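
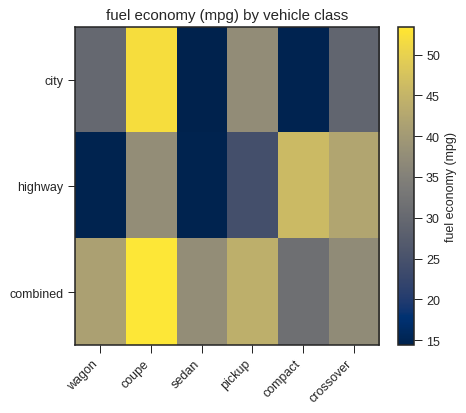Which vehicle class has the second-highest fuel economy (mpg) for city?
pickup

Top 3 for city: coupe ≈ 50, pickup ≈ 40, wagon ≈ 30.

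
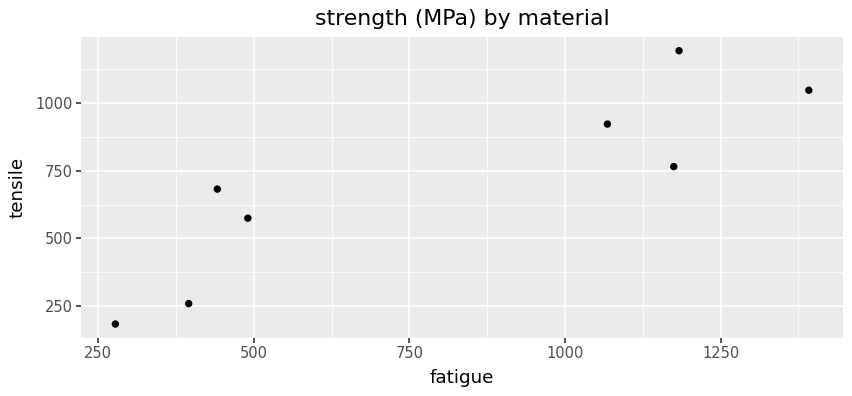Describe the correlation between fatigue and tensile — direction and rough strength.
positive, strong

Points are positively correlated; strong (|r| ≈ 0.9).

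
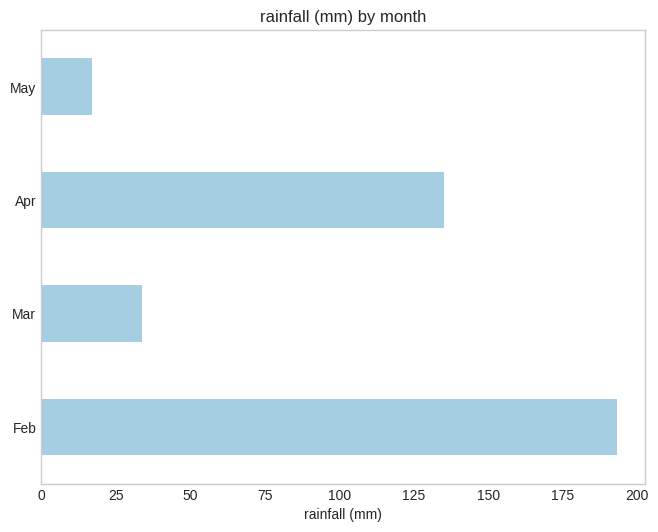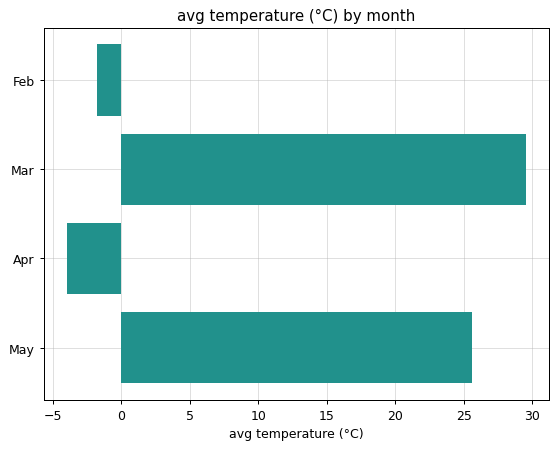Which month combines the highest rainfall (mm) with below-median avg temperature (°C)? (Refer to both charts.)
Feb

Chart 2 median avg temperature (°C) ≈ 10; below-median months: Feb, Apr. Among those, Feb has the highest rainfall (mm) (≈ 200).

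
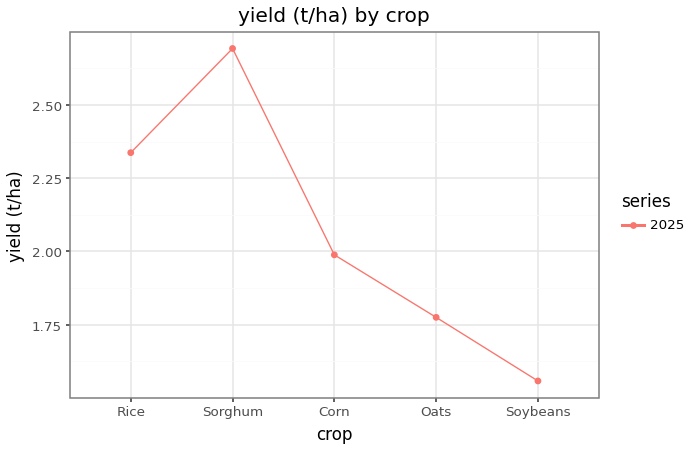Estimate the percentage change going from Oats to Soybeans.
Oats ≈ 1.8, Soybeans ≈ 1.6; (1.6 − 1.8) / 1.8 ≈ -11.1%.

≈ -11.1%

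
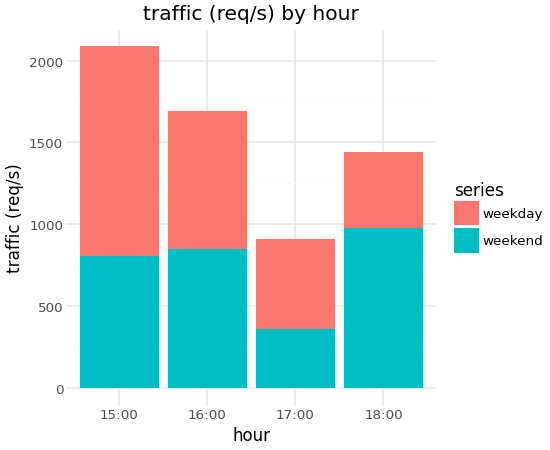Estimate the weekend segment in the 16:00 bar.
≈ 800

weekend top ≈ 800, bottom ≈ 0; segment ≈ 800.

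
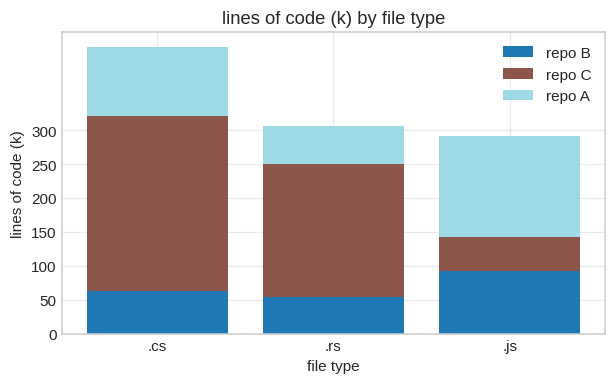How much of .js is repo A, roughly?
≈ 150

repo A top ≈ 300, bottom ≈ 150; segment ≈ 150.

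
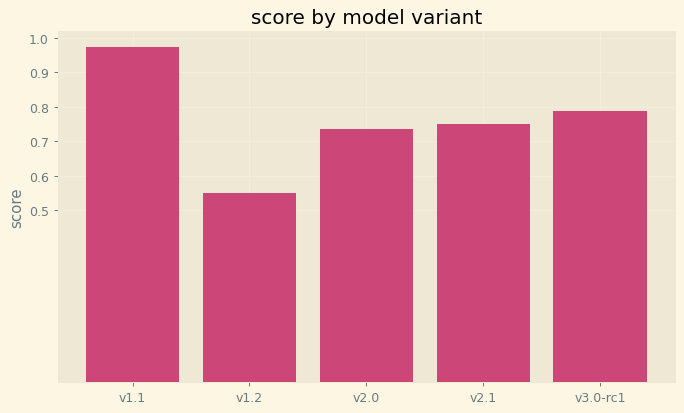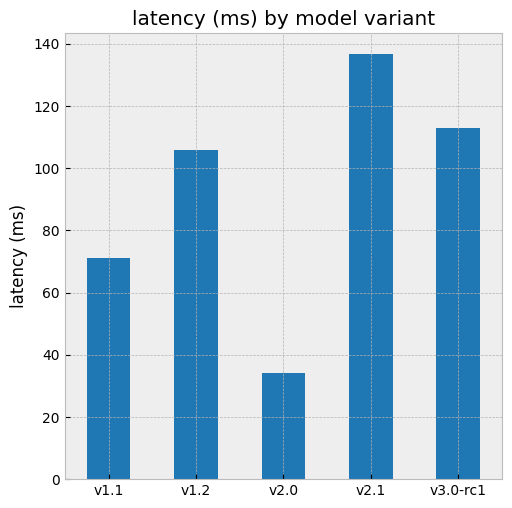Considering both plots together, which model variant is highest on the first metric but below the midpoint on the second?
v1.1

Chart 2 median latency (ms) ≈ 100; below-median model variants: v1.1, v2.0. Among those, v1.1 has the highest score (≈ 1).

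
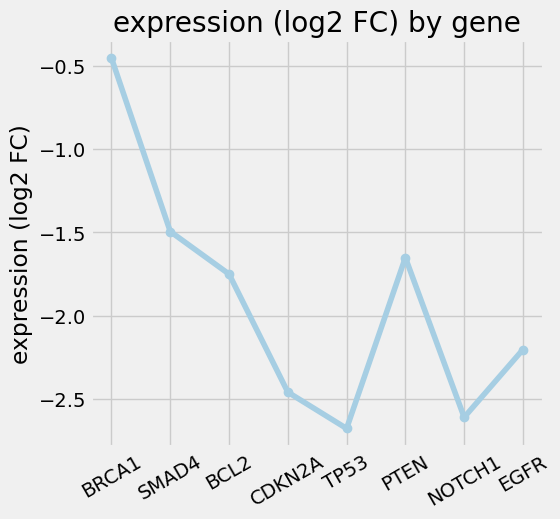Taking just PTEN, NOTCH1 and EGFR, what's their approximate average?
≈ -2.13

(-1.6 + -2.6 + -2.2) / 3 ≈ -2.13.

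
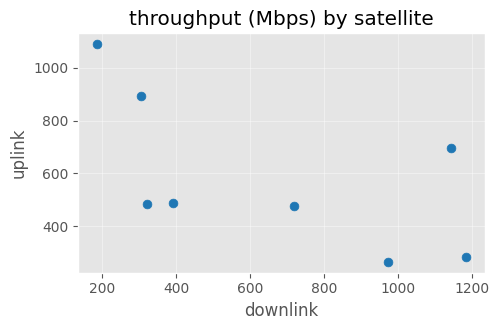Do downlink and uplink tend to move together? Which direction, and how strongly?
negative, moderate

Points are negatively correlated; moderate (|r| ≈ 0.6).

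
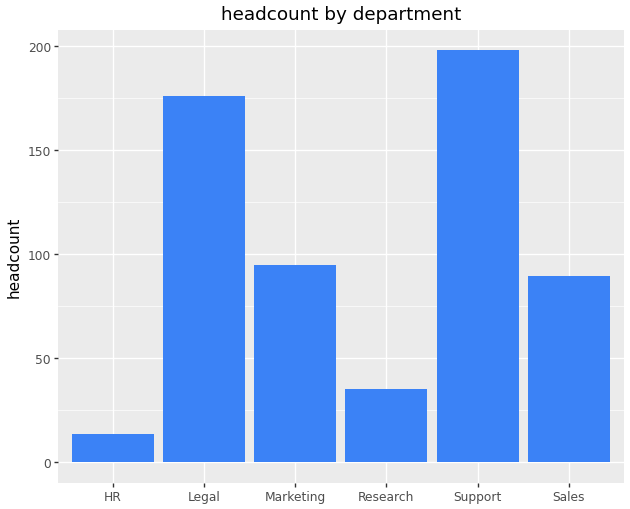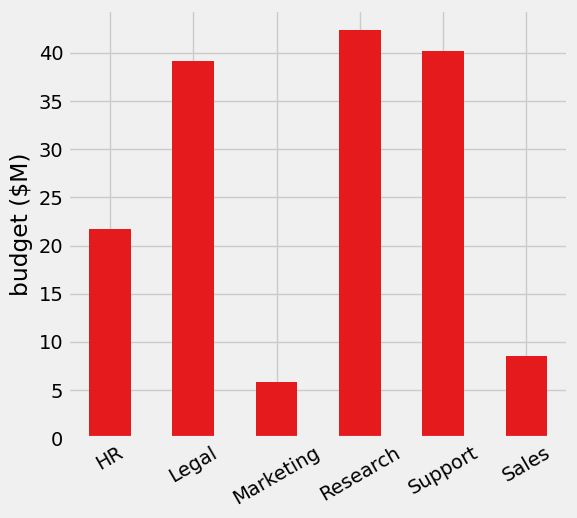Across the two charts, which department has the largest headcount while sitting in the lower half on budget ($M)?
Chart 2 median budget ($M) ≈ 30; below-median departments: HR, Marketing, Sales. Among those, Marketing has the highest headcount (≈ 100).

Marketing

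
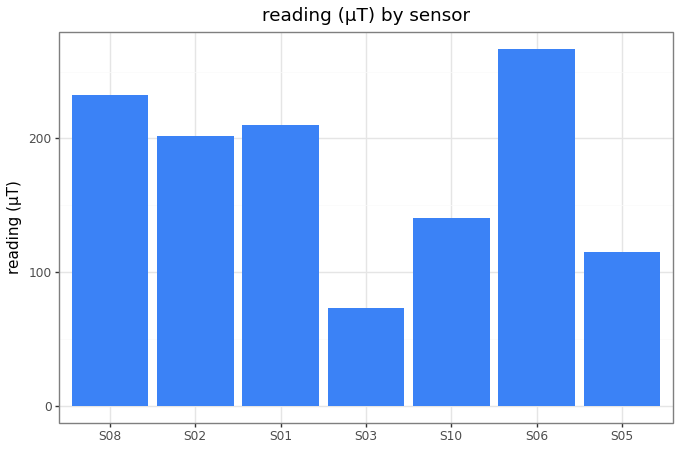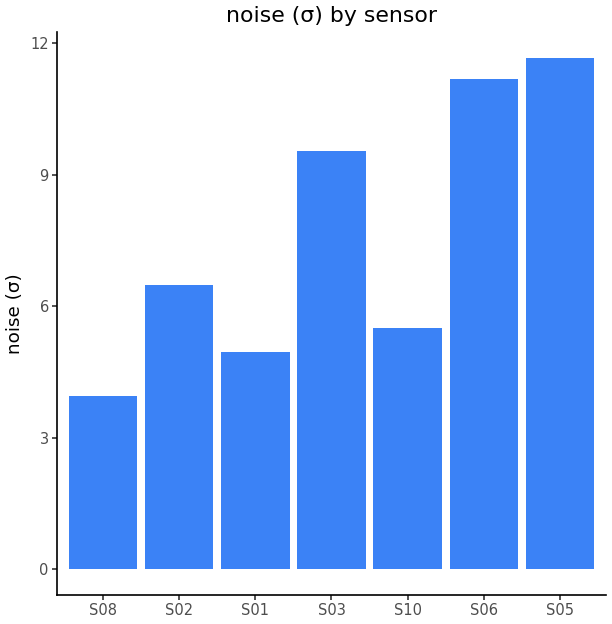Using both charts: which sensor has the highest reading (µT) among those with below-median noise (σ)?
Chart 2 median noise (σ) ≈ 6; below-median sensors: S08, S01, S10. Among those, S08 has the highest reading (µT) (≈ 225).

S08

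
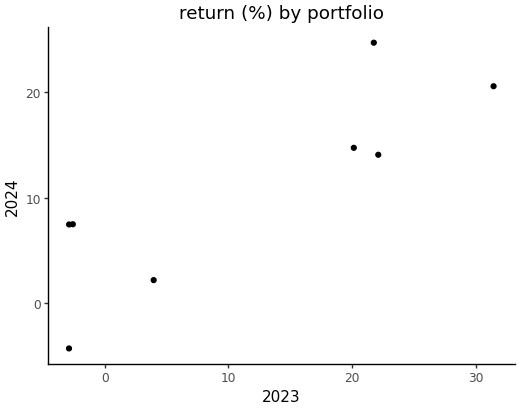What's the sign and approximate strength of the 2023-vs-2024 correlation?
positive, strong

Points are positively correlated; strong (|r| ≈ 0.8).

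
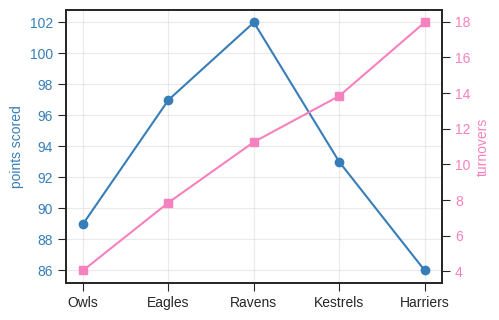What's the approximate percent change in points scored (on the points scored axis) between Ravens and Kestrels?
Ravens ≈ 102, Kestrels ≈ 92; (92 − 102) / 102 ≈ -9.8%.

≈ -9.8%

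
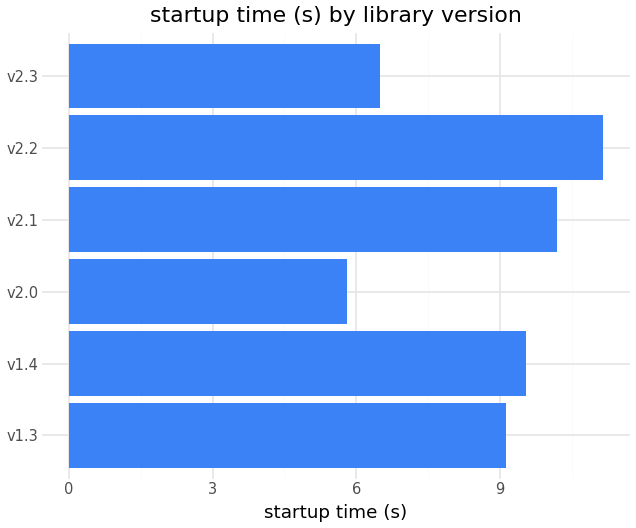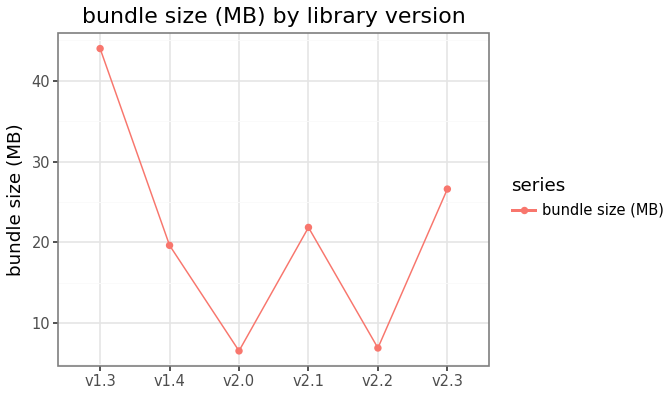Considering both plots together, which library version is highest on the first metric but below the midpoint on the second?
Chart 2 median bundle size (MB) ≈ 20; below-median library versions: v1.4, v2.0, v2.2. Among those, v2.2 has the highest startup time (s) (≈ 12).

v2.2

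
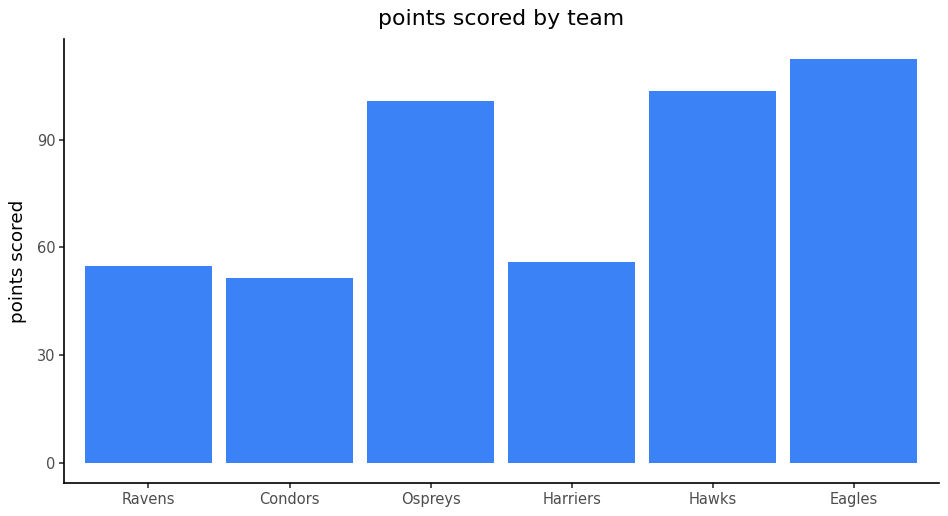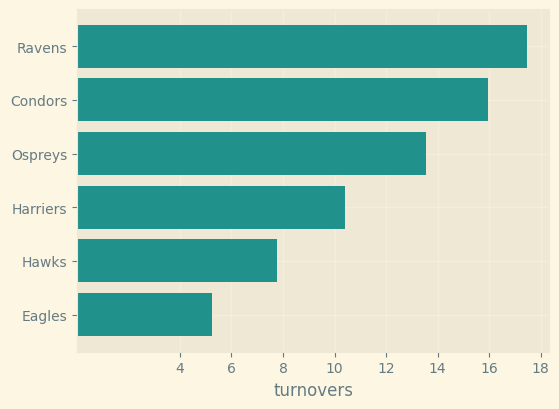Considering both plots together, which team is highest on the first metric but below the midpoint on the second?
Chart 2 median turnovers ≈ 12; below-median teams: Harriers, Hawks, Eagles. Among those, Eagles has the highest points scored (≈ 120).

Eagles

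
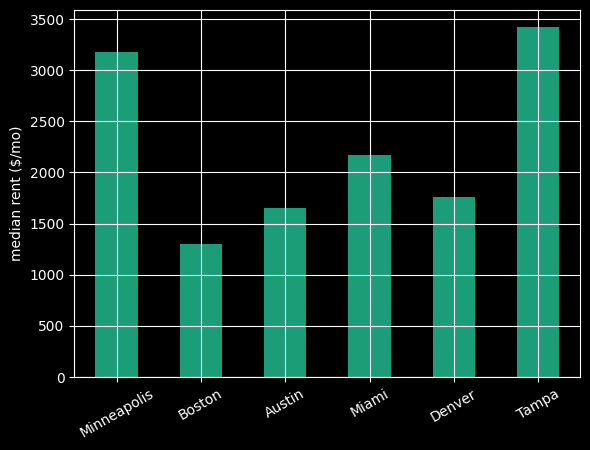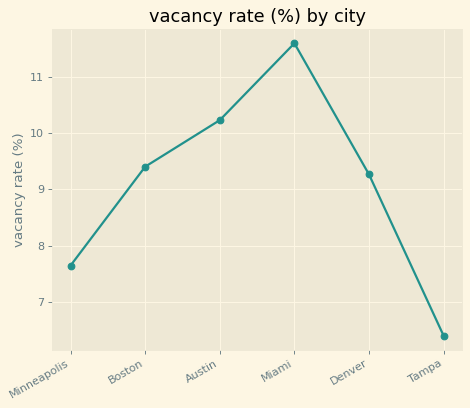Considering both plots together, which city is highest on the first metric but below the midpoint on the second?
Chart 2 median vacancy rate (%) ≈ 10; below-median cities: Minneapolis, Denver, Tampa. Among those, Tampa has the highest median rent ($/mo) (≈ 3500).

Tampa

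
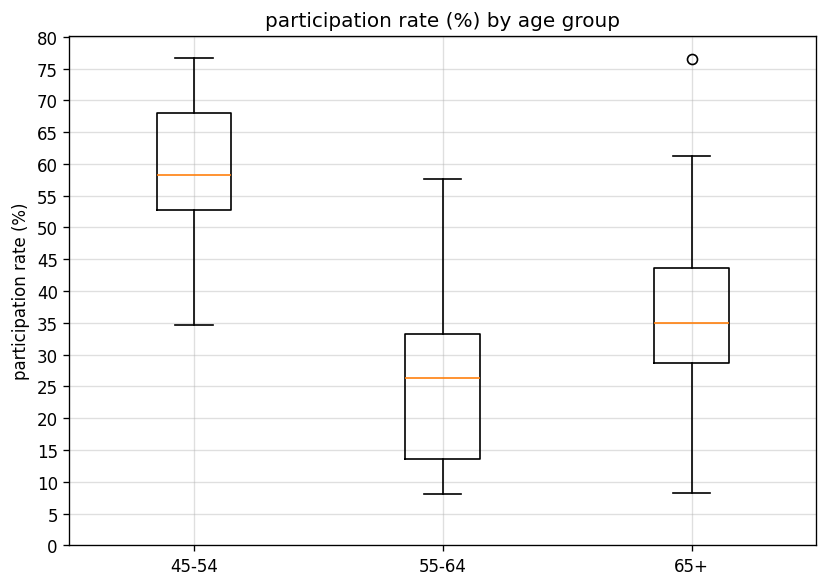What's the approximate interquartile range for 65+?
≈ 15

Q3 ≈ 45, Q1 ≈ 30; IQR ≈ 15.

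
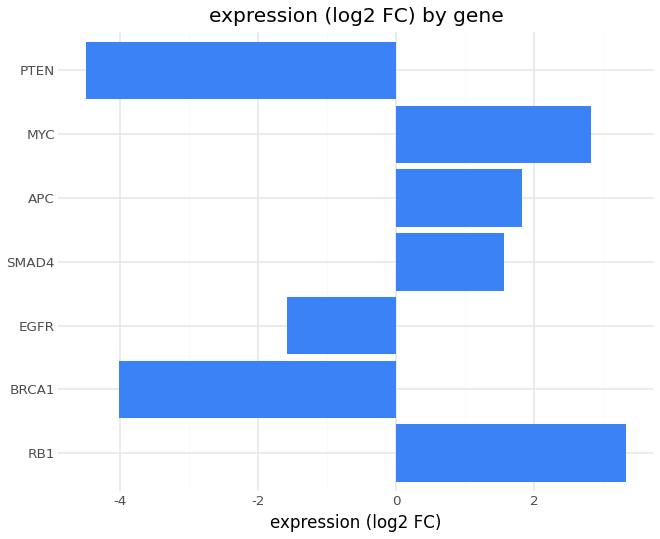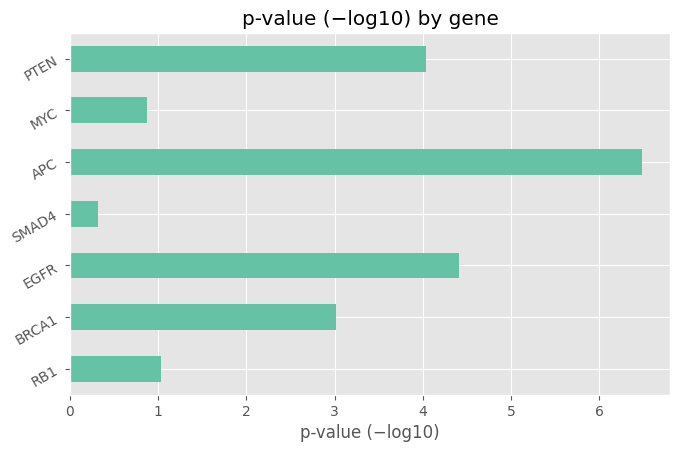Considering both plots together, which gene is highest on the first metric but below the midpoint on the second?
Chart 2 median p-value (−log10) ≈ 3; below-median genes: RB1, SMAD4, MYC. Among those, RB1 has the highest expression (log2 FC) (≈ 3.5).

RB1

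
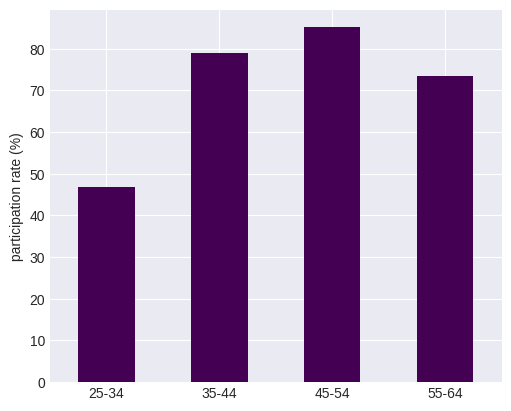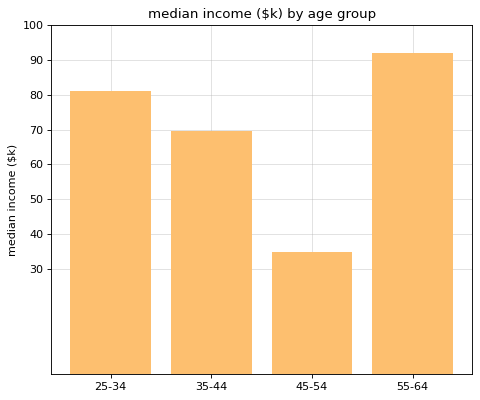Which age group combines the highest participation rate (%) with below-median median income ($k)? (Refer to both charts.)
Chart 2 median median income ($k) ≈ 80; below-median age groups: 35-44, 45-54. Among those, 45-54 has the highest participation rate (%) (≈ 90).

45-54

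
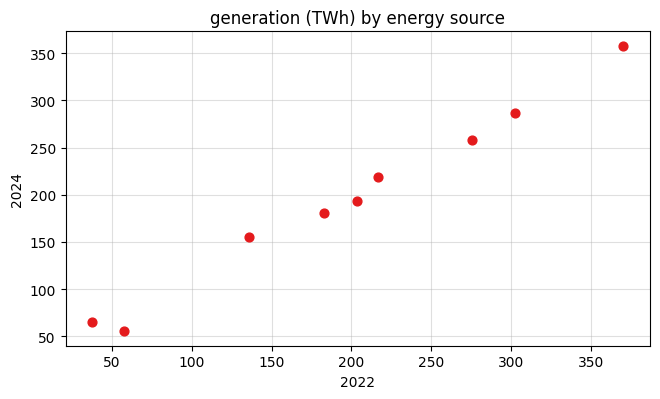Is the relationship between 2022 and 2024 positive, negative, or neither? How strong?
Points are positively correlated; strong (|r| ≈ 1.0).

positive, strong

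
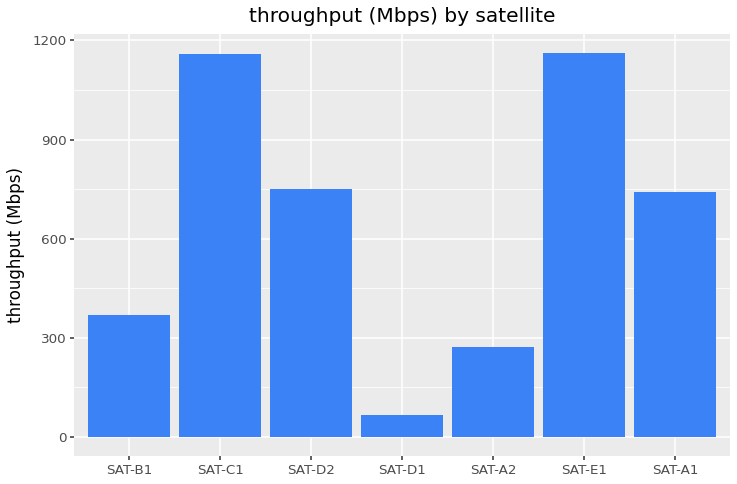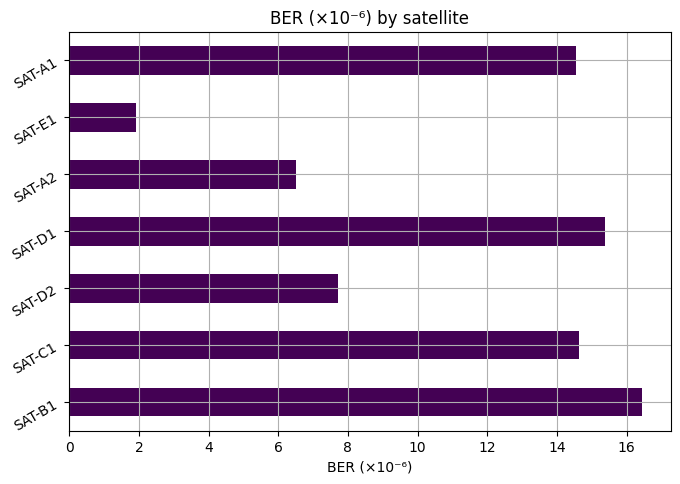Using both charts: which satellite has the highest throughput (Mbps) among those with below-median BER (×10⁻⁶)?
SAT-E1

Chart 2 median BER (×10⁻⁶) ≈ 14; below-median satellites: SAT-D2, SAT-A2, SAT-E1. Among those, SAT-E1 has the highest throughput (Mbps) (≈ 1200).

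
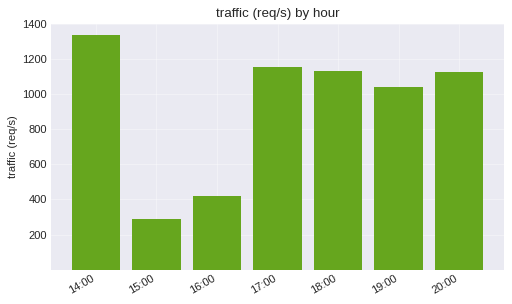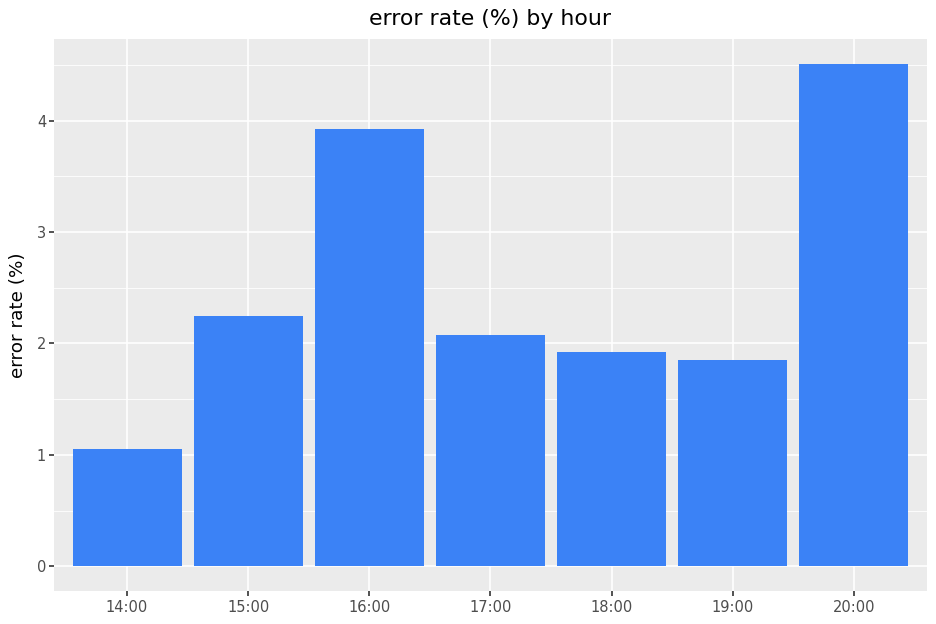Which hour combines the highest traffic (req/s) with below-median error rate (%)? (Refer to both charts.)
14:00

Chart 2 median error rate (%) ≈ 2; below-median hours: 14:00, 18:00, 19:00. Among those, 14:00 has the highest traffic (req/s) (≈ 1400).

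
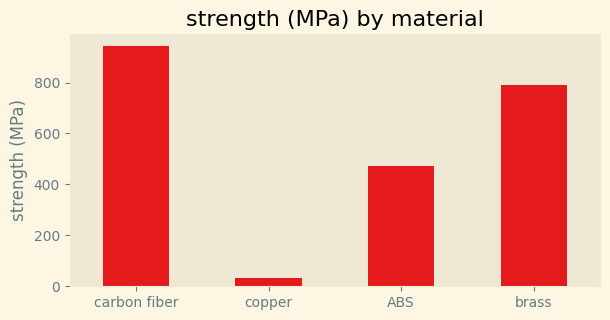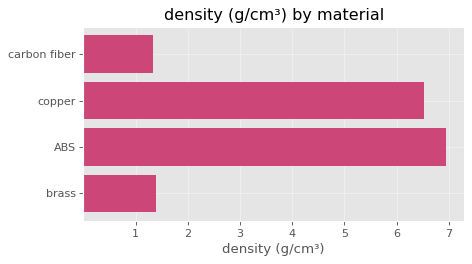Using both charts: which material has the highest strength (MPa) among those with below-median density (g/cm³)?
carbon fiber

Chart 2 median density (g/cm³) ≈ 4; below-median materials: carbon fiber, brass. Among those, carbon fiber has the highest strength (MPa) (≈ 900).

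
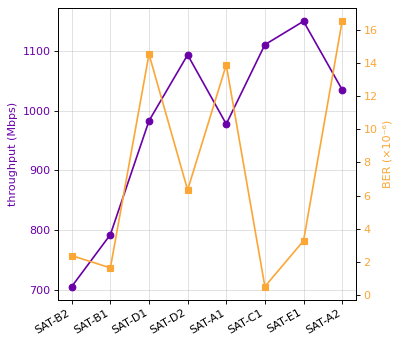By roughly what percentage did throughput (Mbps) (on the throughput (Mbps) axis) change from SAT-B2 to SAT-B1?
≈ +14.3%

SAT-B2 ≈ 700, SAT-B1 ≈ 800; (800 − 700) / 700 ≈ +14.3%.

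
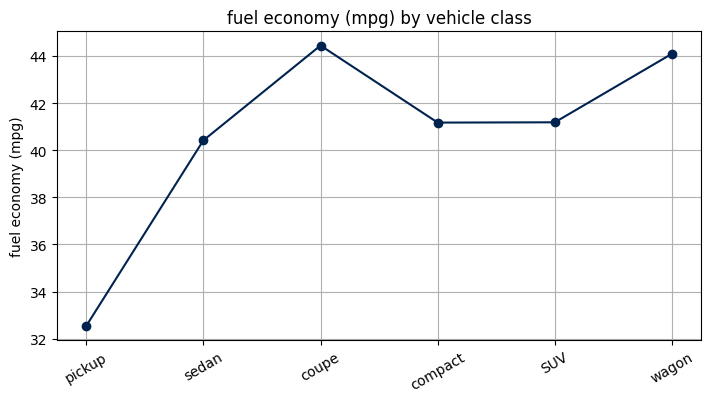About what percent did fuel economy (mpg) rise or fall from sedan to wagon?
≈ +10%

sedan ≈ 40, wagon ≈ 44; (44 − 40) / 40 ≈ +10%.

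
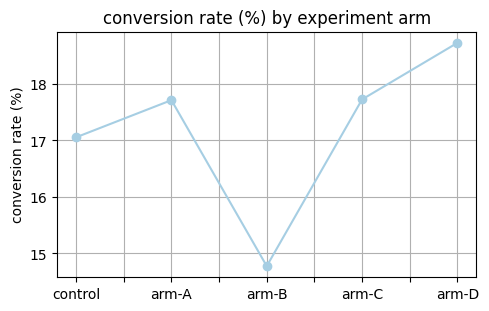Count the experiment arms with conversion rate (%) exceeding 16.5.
Above 16.5: control, arm-A, arm-C, arm-D.

4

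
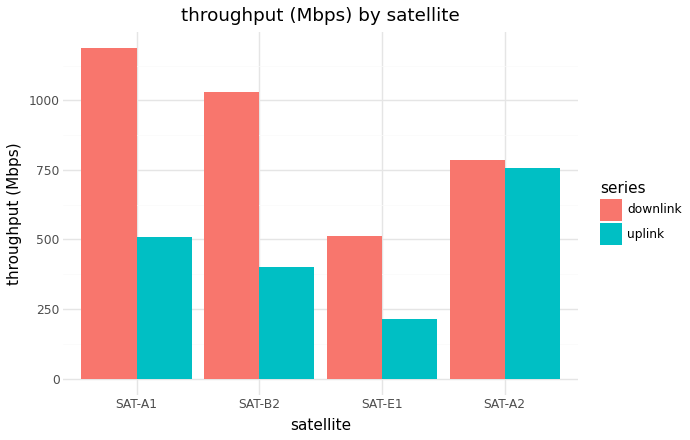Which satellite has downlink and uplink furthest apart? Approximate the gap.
SAT-A1: downlink ≈ 1200, uplink ≈ 500 → gap ≈ 700. Next-largest (SAT-B2) is only ≈ 600.

SAT-A1, ≈ 700 Mbps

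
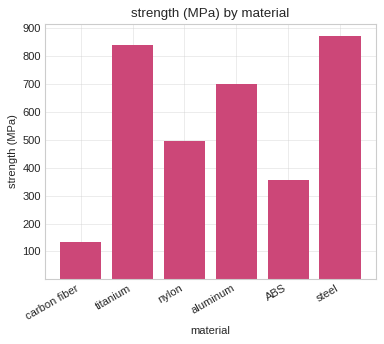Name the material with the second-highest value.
titanium

Top 3: steel ≈ 900, titanium ≈ 800, aluminum ≈ 700.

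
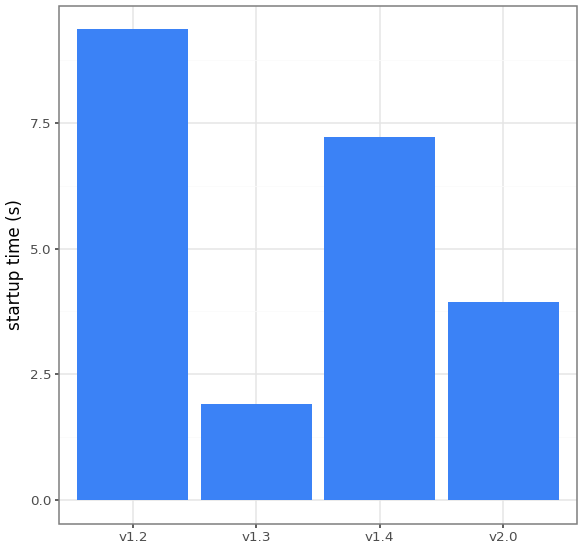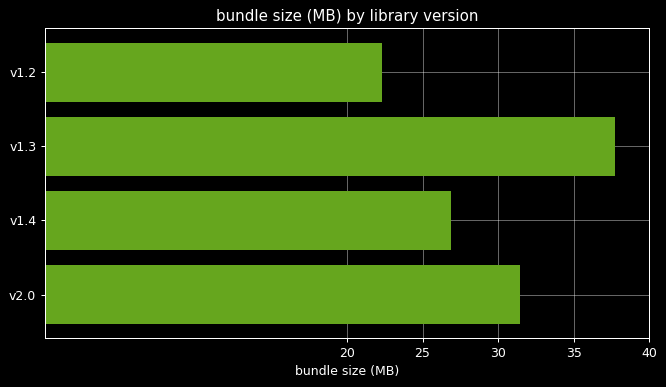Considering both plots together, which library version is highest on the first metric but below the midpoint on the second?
v1.2

Chart 2 median bundle size (MB) ≈ 30; below-median library versions: v1.2, v1.4. Among those, v1.2 has the highest startup time (s) (≈ 9).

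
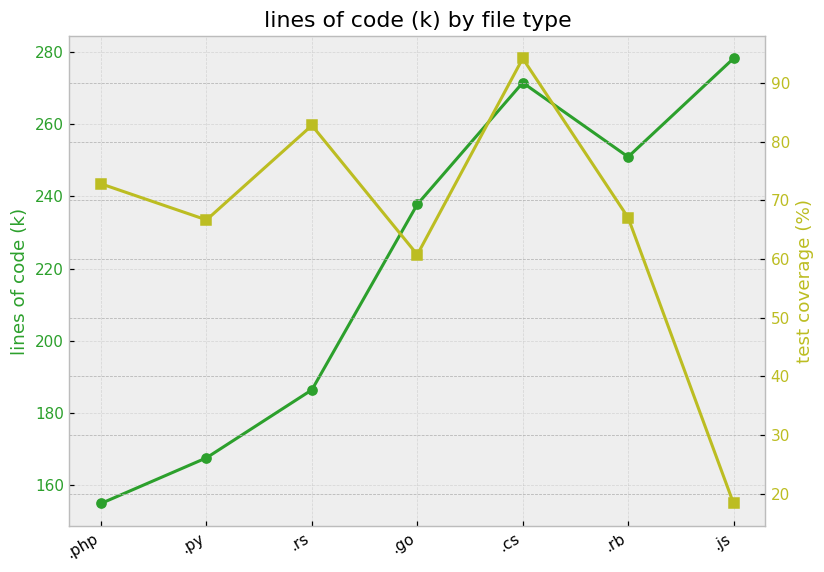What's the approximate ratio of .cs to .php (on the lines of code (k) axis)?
≈ 1.75×

.cs ≈ 280, .php ≈ 160; 280/160 ≈ 1.75.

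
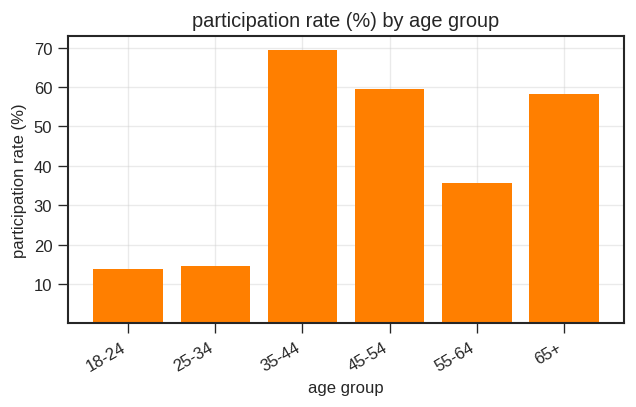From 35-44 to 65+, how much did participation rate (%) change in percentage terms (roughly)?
≈ -14.3%

35-44 ≈ 70, 65+ ≈ 60; (60 − 70) / 70 ≈ -14.3%.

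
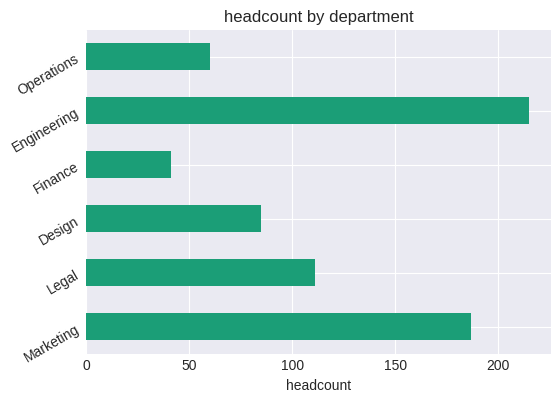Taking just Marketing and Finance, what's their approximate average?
(180 + 40) / 2 ≈ 110.

≈ 110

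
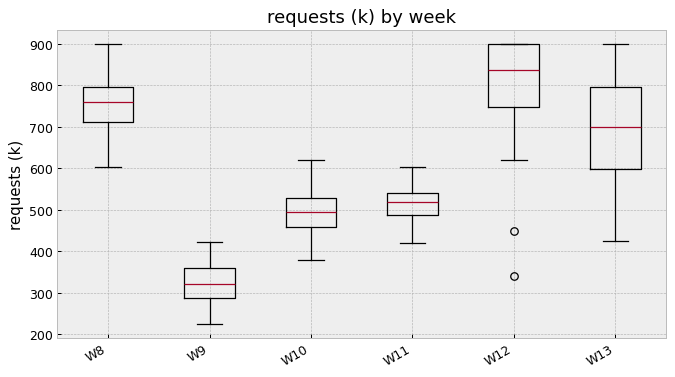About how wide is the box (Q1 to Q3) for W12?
≈ 150

Q3 ≈ 900, Q1 ≈ 750; IQR ≈ 150.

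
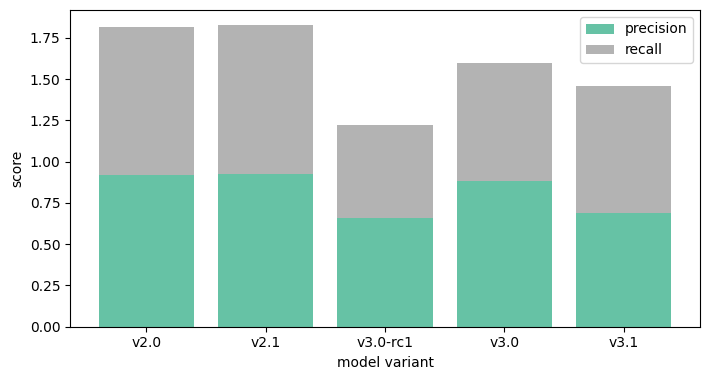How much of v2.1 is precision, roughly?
≈ 1.0

precision top ≈ 1.0, bottom ≈ 0.0; segment ≈ 1.0.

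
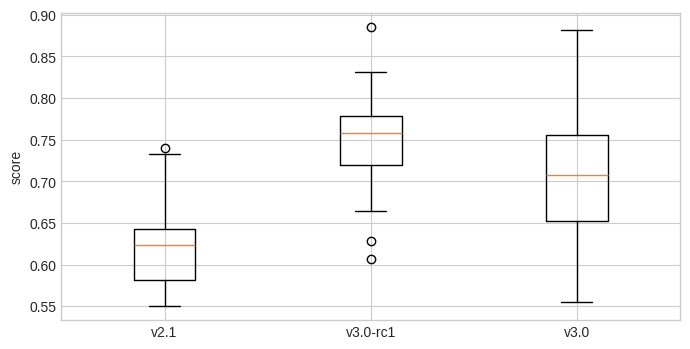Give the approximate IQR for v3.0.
≈ 0.10

Q3 ≈ 0.76, Q1 ≈ 0.66; IQR ≈ 0.10.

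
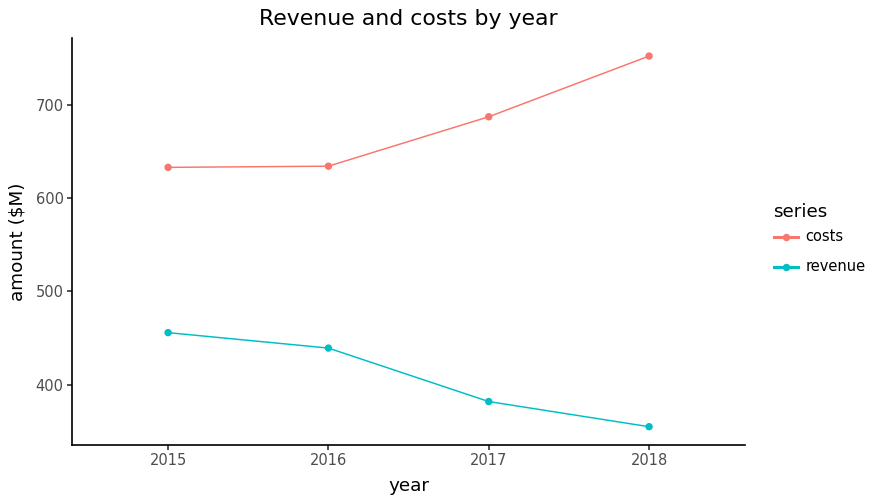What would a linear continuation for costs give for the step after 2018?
≈ 800

Last three: 650, 700, 750 → slope ≈ 50/step → next ≈ 800.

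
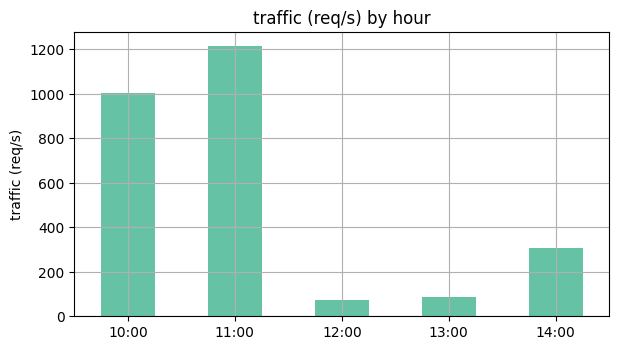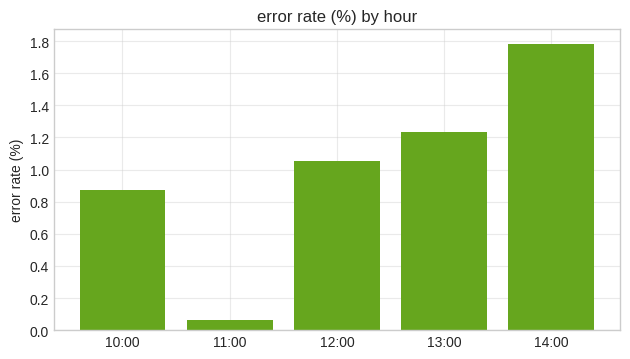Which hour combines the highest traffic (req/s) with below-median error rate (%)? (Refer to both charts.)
Chart 2 median error rate (%) ≈ 1; below-median hours: 10:00, 11:00. Among those, 11:00 has the highest traffic (req/s) (≈ 1200).

11:00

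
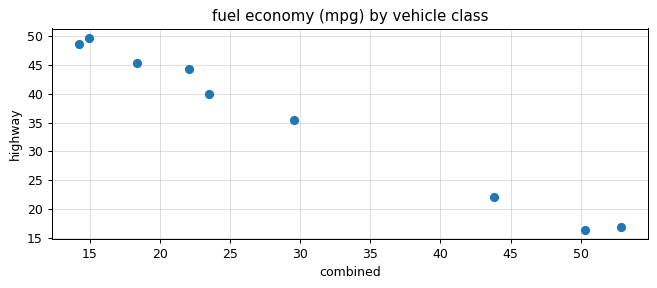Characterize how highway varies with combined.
Points are negatively correlated; strong (|r| ≈ 1.0).

negative, strong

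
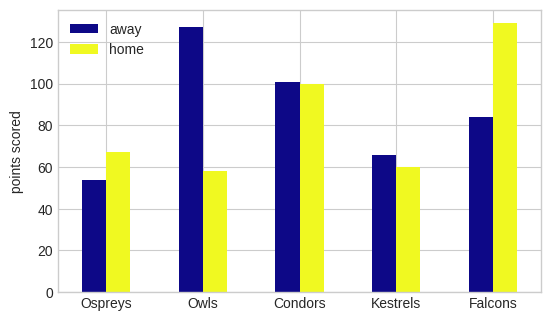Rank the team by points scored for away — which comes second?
Top 3 for away: Owls ≈ 120, Condors ≈ 100, Falcons ≈ 80.

Condors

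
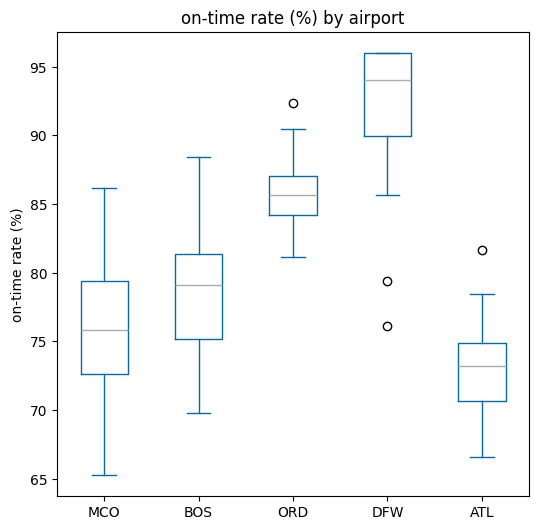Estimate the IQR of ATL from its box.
Q3 ≈ 74, Q1 ≈ 70; IQR ≈ 4.

≈ 4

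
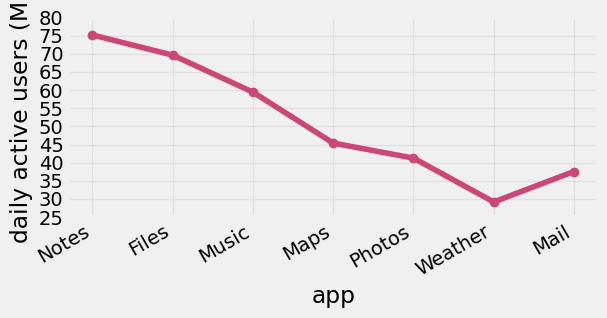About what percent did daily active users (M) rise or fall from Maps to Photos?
Maps ≈ 45, Photos ≈ 40; (40 − 45) / 45 ≈ -11.1%.

≈ -11.1%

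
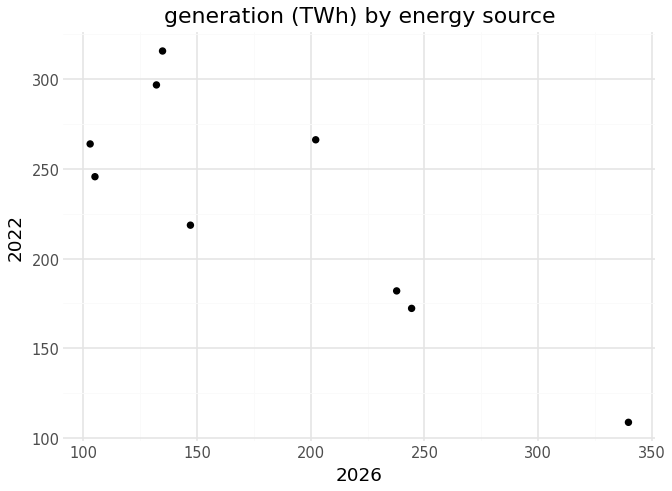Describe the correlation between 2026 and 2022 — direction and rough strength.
negative, strong

Points are negatively correlated; strong (|r| ≈ 0.8).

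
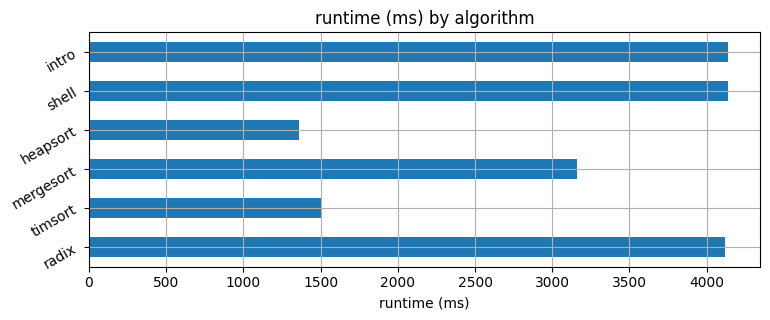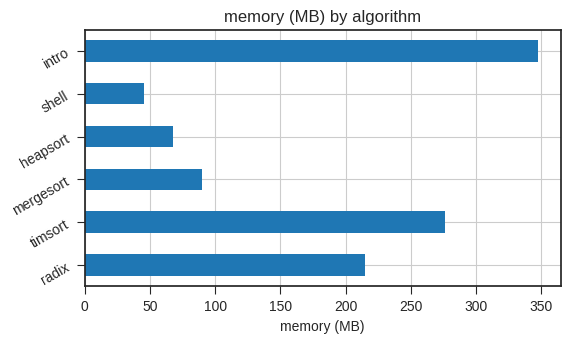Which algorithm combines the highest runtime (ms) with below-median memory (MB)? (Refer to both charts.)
Chart 2 median memory (MB) ≈ 150; below-median algorithms: mergesort, heapsort, shell. Among those, shell has the highest runtime (ms) (≈ 4000).

shell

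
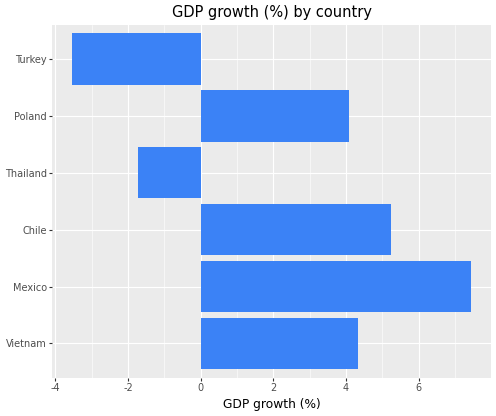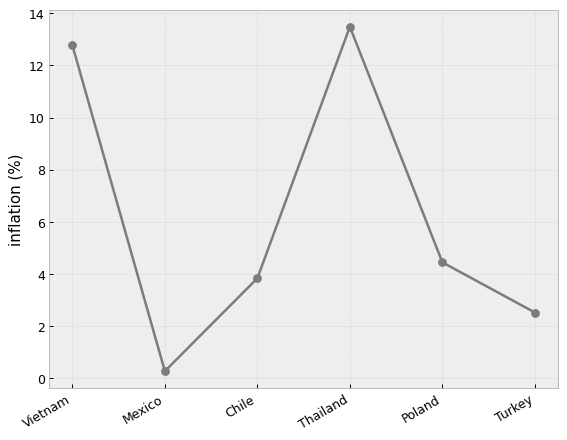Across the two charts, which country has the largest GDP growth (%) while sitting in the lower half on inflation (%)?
Chart 2 median inflation (%) ≈ 4; below-median countries: Mexico, Chile, Turkey. Among those, Mexico has the highest GDP growth (%) (≈ 7).

Mexico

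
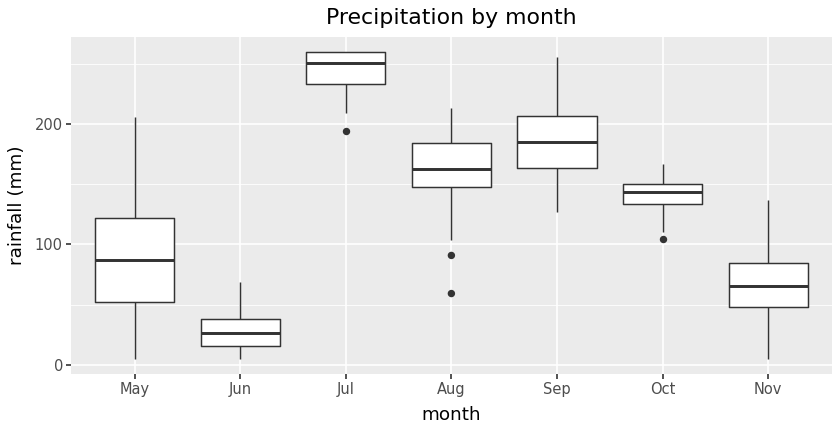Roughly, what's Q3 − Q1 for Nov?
Q3 ≈ 80, Q1 ≈ 40; IQR ≈ 40.

≈ 40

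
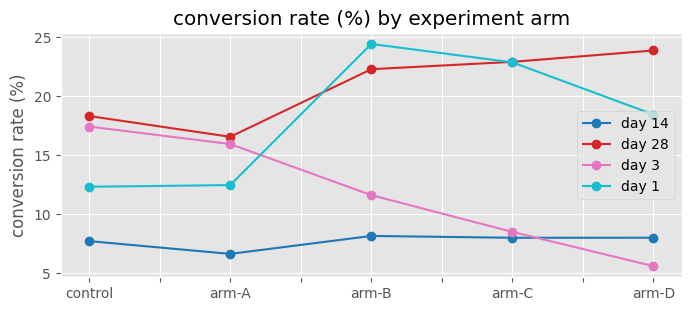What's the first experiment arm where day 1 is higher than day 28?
arm-A: day 1 ≈ 12 vs day 28 ≈ 16 (not yet); arm-B: day 1 ≈ 24 vs day 28 ≈ 22 (first crossover).

arm-B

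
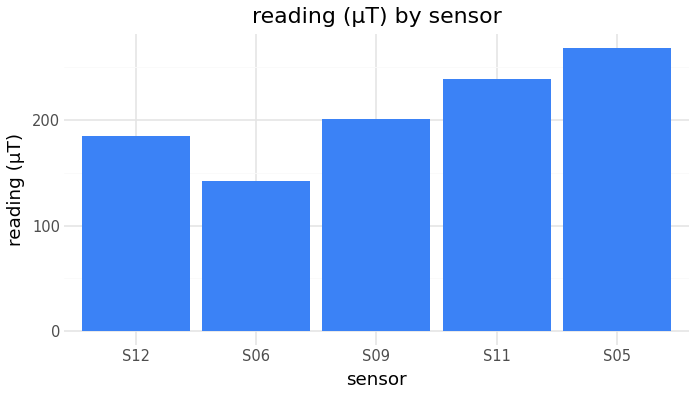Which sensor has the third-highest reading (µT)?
Top 4: S05 ≈ 275, S11 ≈ 250, S09 ≈ 200, S12 ≈ 175.

S09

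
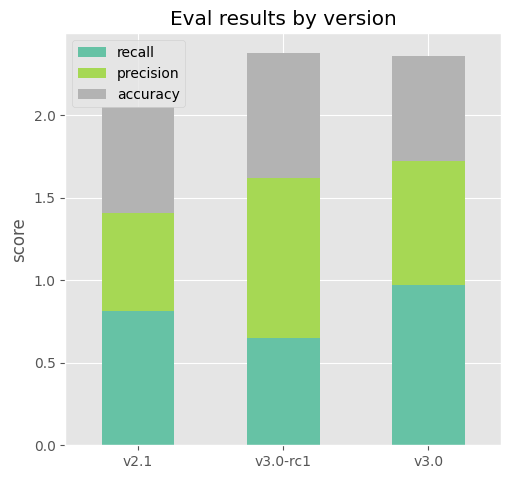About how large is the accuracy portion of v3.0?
≈ 0.6

accuracy top ≈ 2.4, bottom ≈ 1.8; segment ≈ 0.6.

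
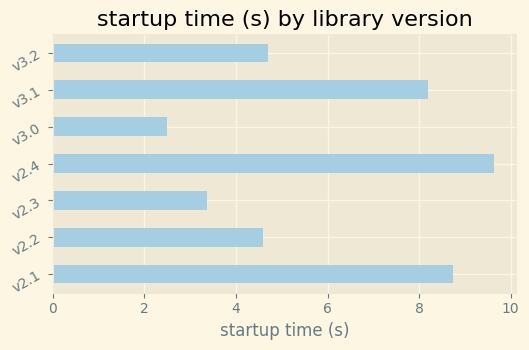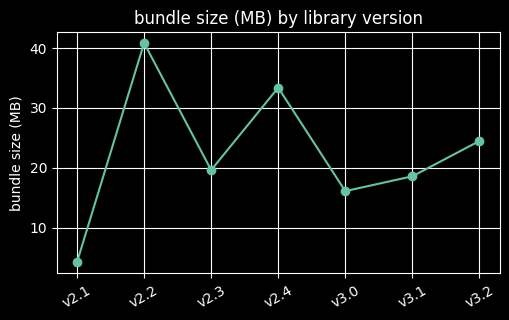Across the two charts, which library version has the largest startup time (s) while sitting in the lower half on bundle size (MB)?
v2.1

Chart 2 median bundle size (MB) ≈ 20; below-median library versions: v2.1, v3.0, v3.1. Among those, v2.1 has the highest startup time (s) (≈ 9).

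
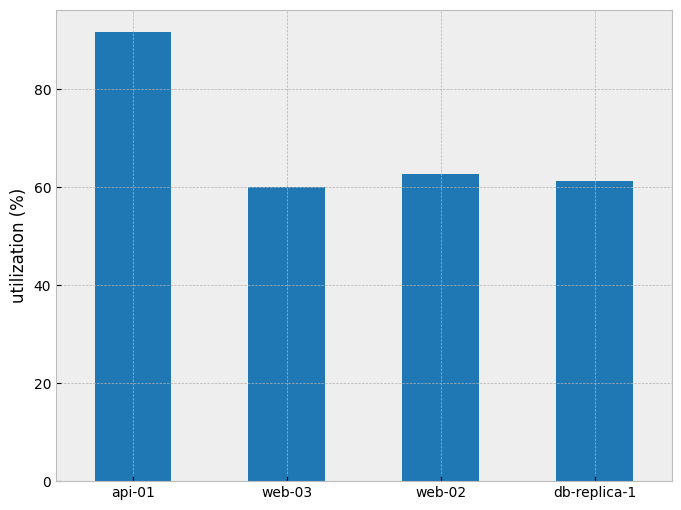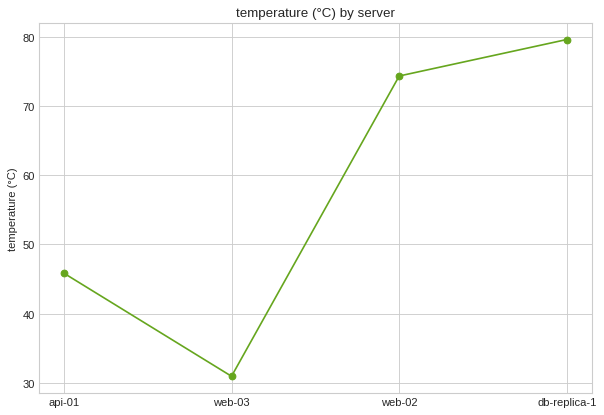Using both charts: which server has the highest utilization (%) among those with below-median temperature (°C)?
Chart 2 median temperature (°C) ≈ 60; below-median servers: api-01, web-03. Among those, api-01 has the highest utilization (%) (≈ 90).

api-01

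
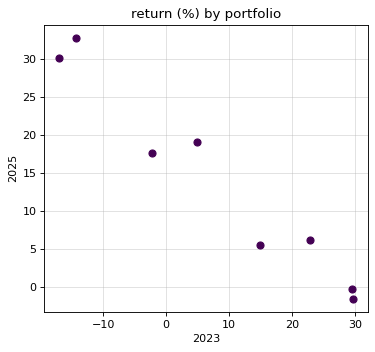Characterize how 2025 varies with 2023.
Points are negatively correlated; strong (|r| ≈ 1.0).

negative, strong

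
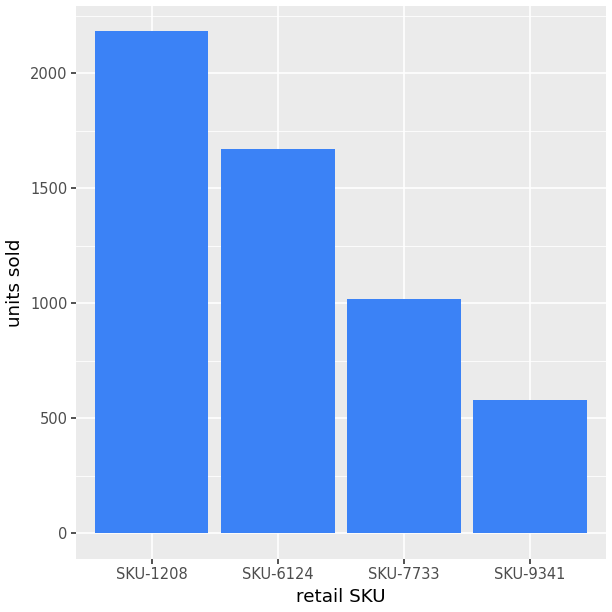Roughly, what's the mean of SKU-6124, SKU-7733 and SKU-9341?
(1600 + 1000 + 600) / 3 ≈ 1067.

≈ 1067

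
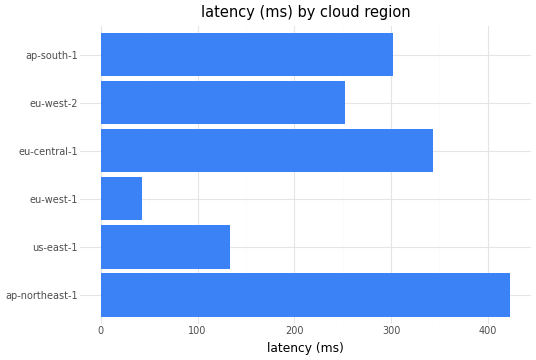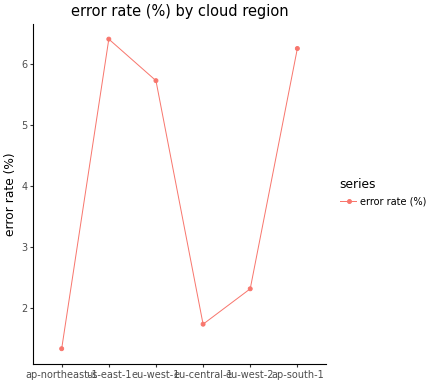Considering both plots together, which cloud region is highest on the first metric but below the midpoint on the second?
ap-northeast-1

Chart 2 median error rate (%) ≈ 4; below-median cloud regions: ap-northeast-1, eu-central-1, eu-west-2. Among those, ap-northeast-1 has the highest latency (ms) (≈ 400).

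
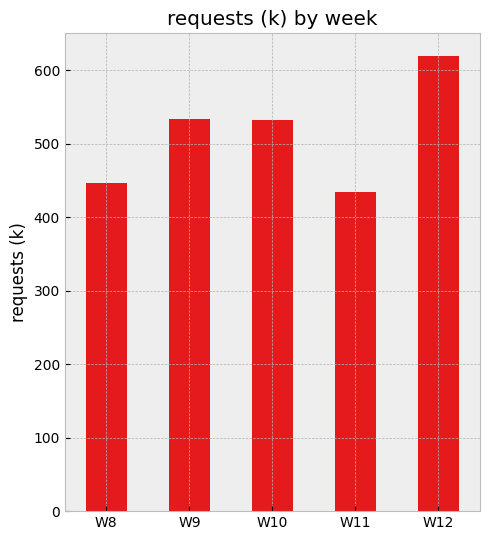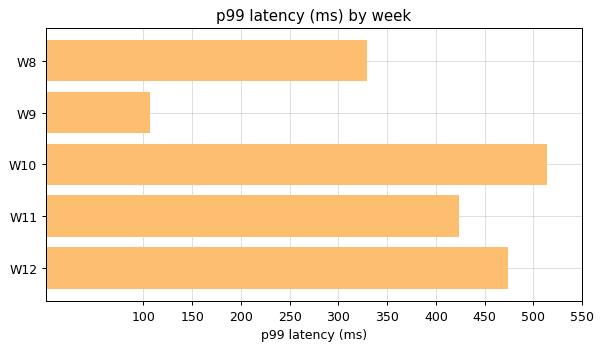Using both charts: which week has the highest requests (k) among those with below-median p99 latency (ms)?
W9

Chart 2 median p99 latency (ms) ≈ 400; below-median weeks: W8, W9. Among those, W9 has the highest requests (k) (≈ 500).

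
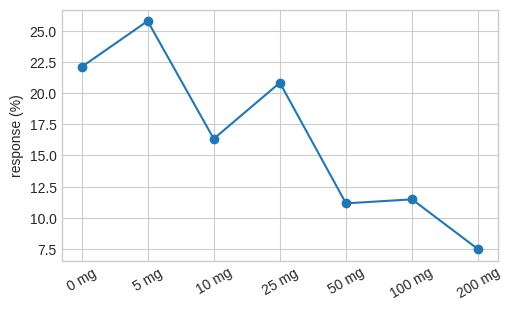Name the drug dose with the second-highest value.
Top 3: 5 mg ≈ 26, 0 mg ≈ 22, 25 mg ≈ 20.

0 mg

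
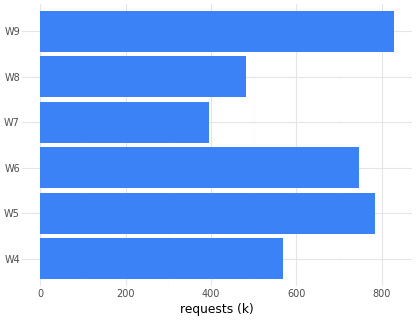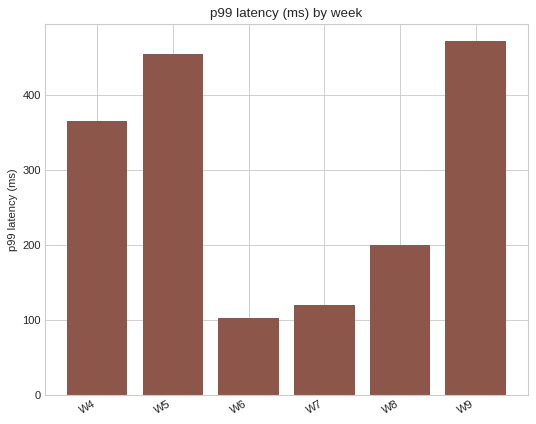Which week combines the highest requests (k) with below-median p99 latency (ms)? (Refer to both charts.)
Chart 2 median p99 latency (ms) ≈ 300; below-median weeks: W6, W7, W8. Among those, W6 has the highest requests (k) (≈ 700).

W6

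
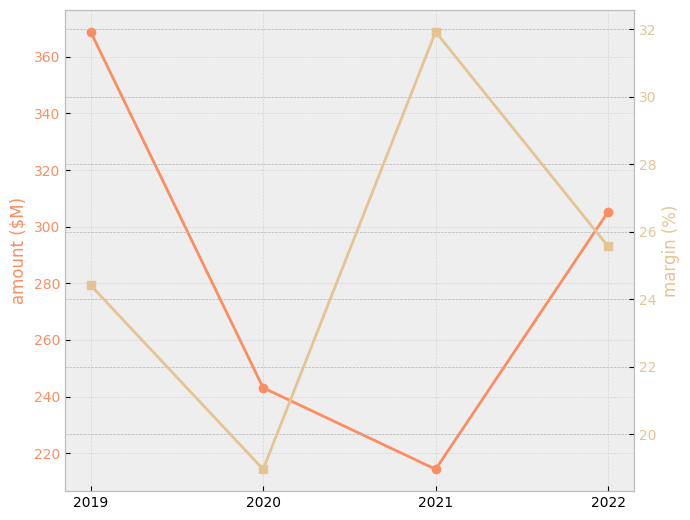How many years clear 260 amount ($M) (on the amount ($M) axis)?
Above 260: 2019, 2022.

2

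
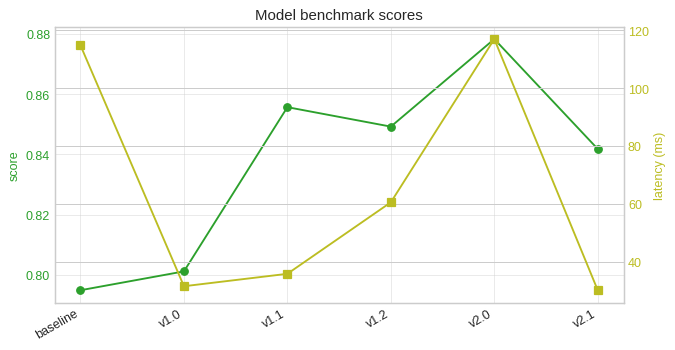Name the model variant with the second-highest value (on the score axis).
Top 3 (on the score axis): v2.0 ≈ 0.88, v1.1 ≈ 0.86, v1.2 ≈ 0.85.

v1.1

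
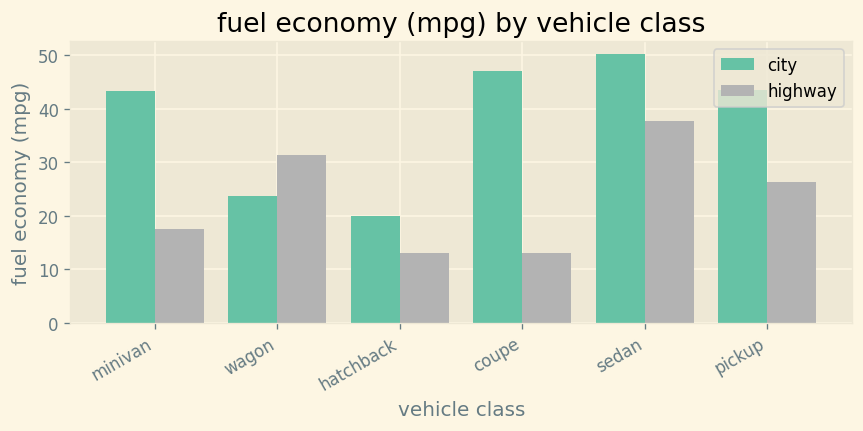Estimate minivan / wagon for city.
minivan ≈ 45, wagon ≈ 25; 45/25 ≈ 1.8.

≈ 1.8×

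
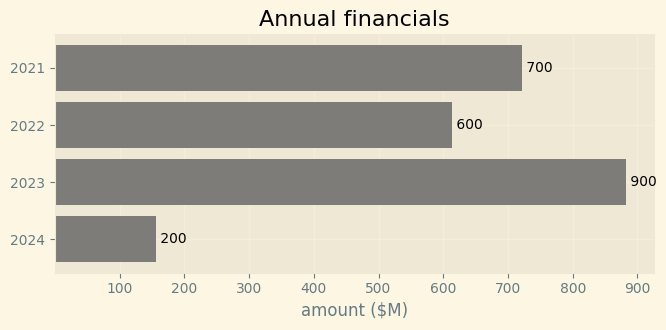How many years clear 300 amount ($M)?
Above 300: 2021, 2022, 2023.

3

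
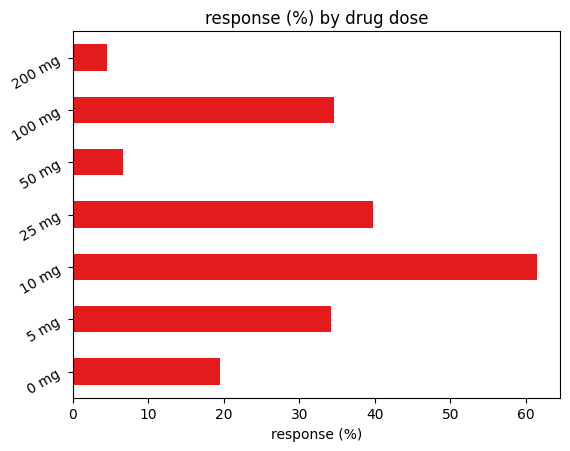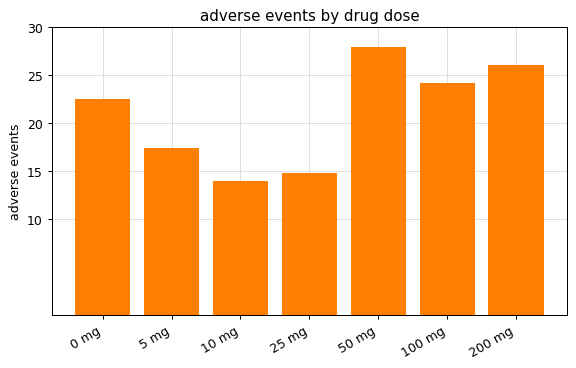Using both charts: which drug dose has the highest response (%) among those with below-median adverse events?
10 mg

Chart 2 median adverse events ≈ 25; below-median drug doses: 5 mg, 10 mg, 25 mg. Among those, 10 mg has the highest response (%) (≈ 60).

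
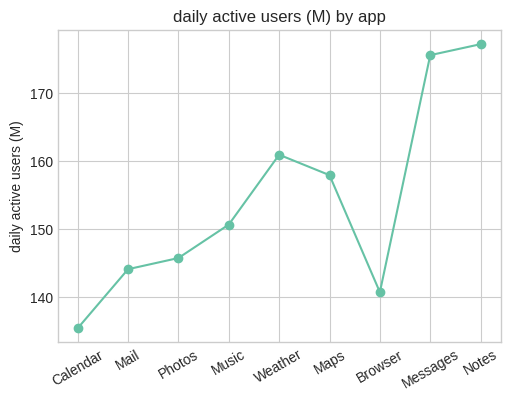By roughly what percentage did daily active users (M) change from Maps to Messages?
≈ +9.4%

Maps ≈ 160, Messages ≈ 175; (175 − 160) / 160 ≈ +9.4%.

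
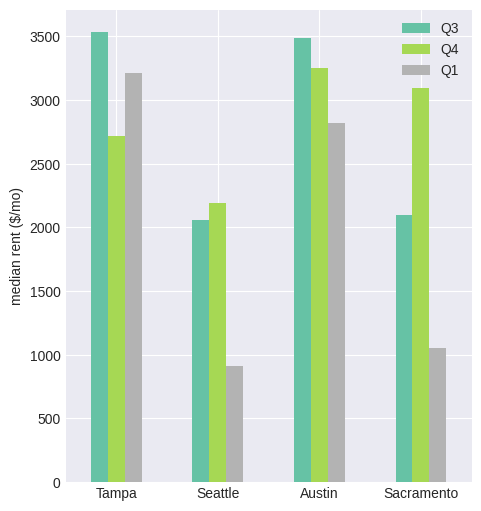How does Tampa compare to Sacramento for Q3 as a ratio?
Tampa ≈ 3500, Sacramento ≈ 2000; 3500/2000 ≈ 1.75.

≈ 1.75×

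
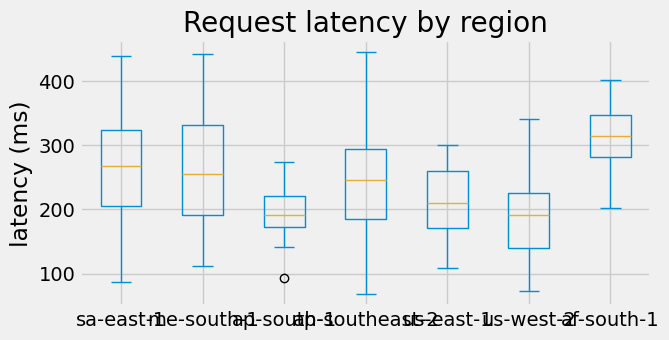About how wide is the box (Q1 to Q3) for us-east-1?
Q3 ≈ 260, Q1 ≈ 180; IQR ≈ 80.

≈ 80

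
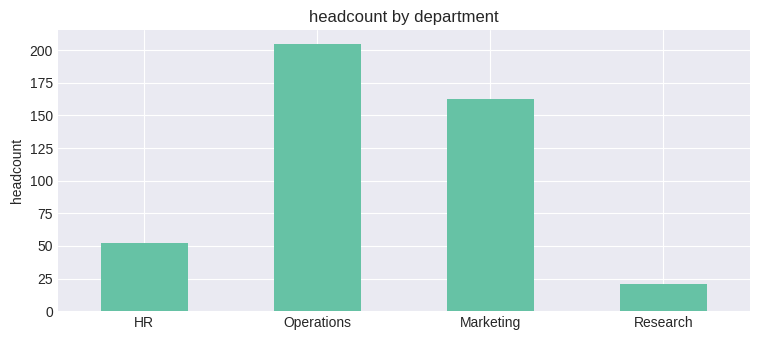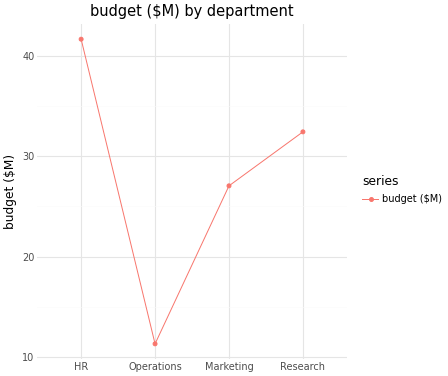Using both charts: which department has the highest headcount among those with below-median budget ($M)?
Chart 2 median budget ($M) ≈ 30; below-median departments: Operations, Marketing. Among those, Operations has the highest headcount (≈ 200).

Operations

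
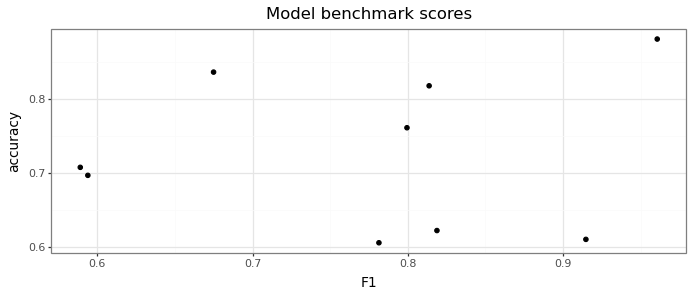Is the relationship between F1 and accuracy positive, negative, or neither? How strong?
Points are roughly uncorrelated; weak (|r| ≈ 0.1).

no clear correlation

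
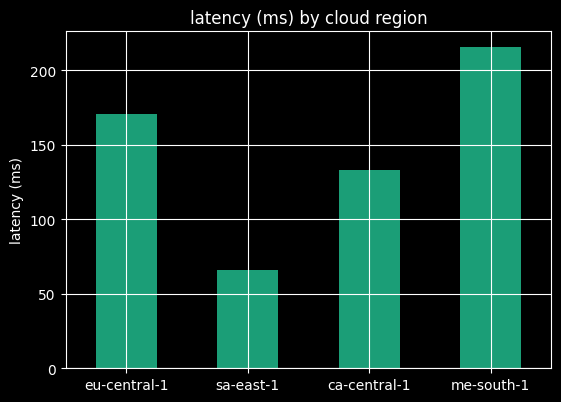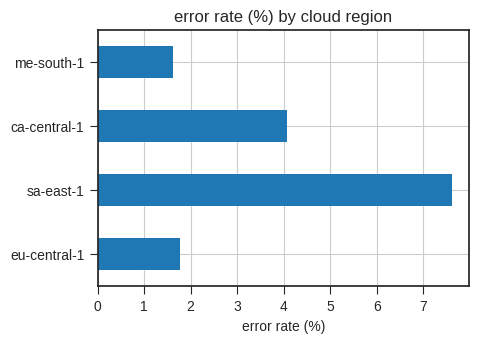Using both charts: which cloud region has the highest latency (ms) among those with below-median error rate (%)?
me-south-1

Chart 2 median error rate (%) ≈ 3; below-median cloud regions: eu-central-1, me-south-1. Among those, me-south-1 has the highest latency (ms) (≈ 220).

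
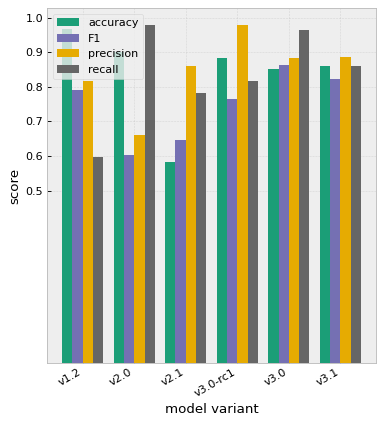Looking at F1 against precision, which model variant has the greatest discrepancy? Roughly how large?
v2.1: F1 ≈ 0.6, precision ≈ 0.9 → gap ≈ 0.3. Next-largest (v3.0-rc1) is only ≈ 0.2.

v2.1, ≈ 0.3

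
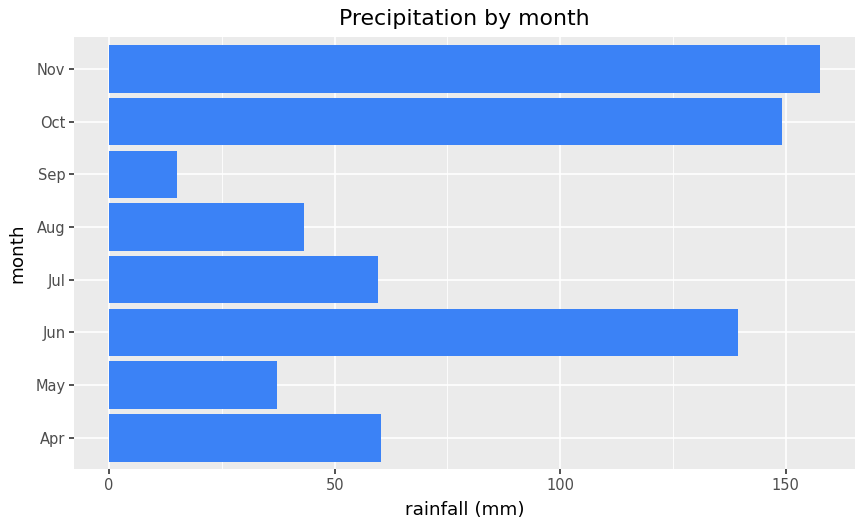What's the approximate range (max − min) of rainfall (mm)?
≈ 140

Max Nov ≈ 160, min Sep ≈ 20; range ≈ 140.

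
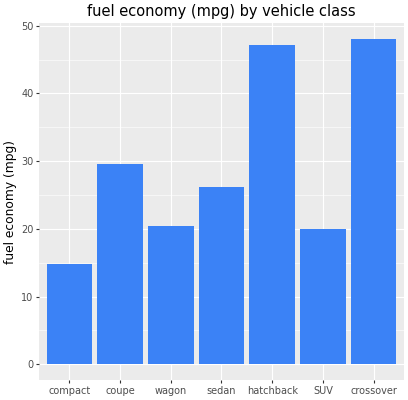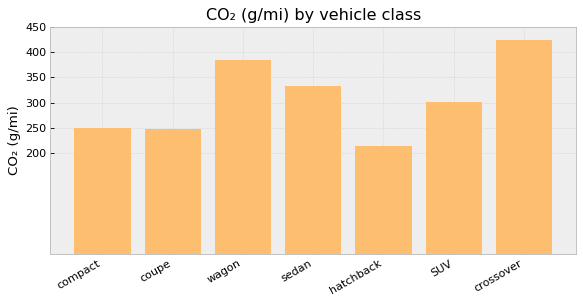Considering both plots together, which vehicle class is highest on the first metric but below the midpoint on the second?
hatchback

Chart 2 median CO₂ (g/mi) ≈ 300; below-median vehicle classes: compact, coupe, hatchback. Among those, hatchback has the highest fuel economy (mpg) (≈ 45).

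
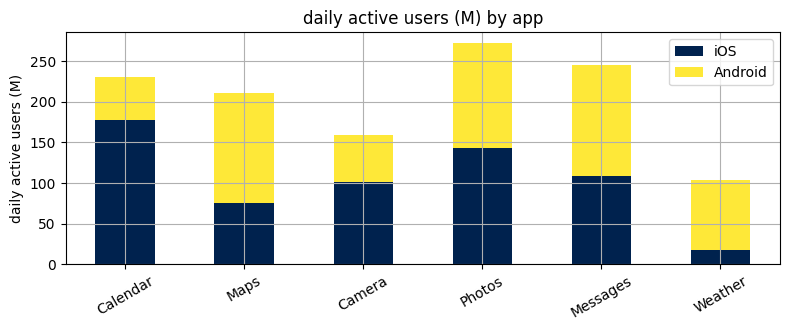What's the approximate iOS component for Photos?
iOS top ≈ 150, bottom ≈ 0; segment ≈ 150.

≈ 150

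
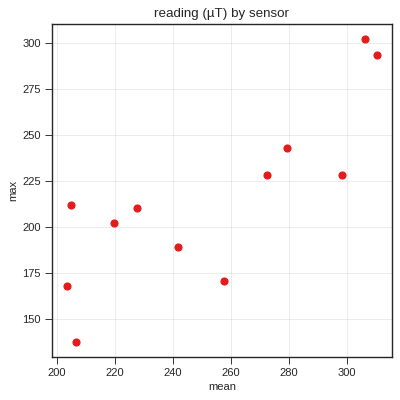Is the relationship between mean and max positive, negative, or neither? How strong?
Points are positively correlated; strong (|r| ≈ 0.8).

positive, strong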